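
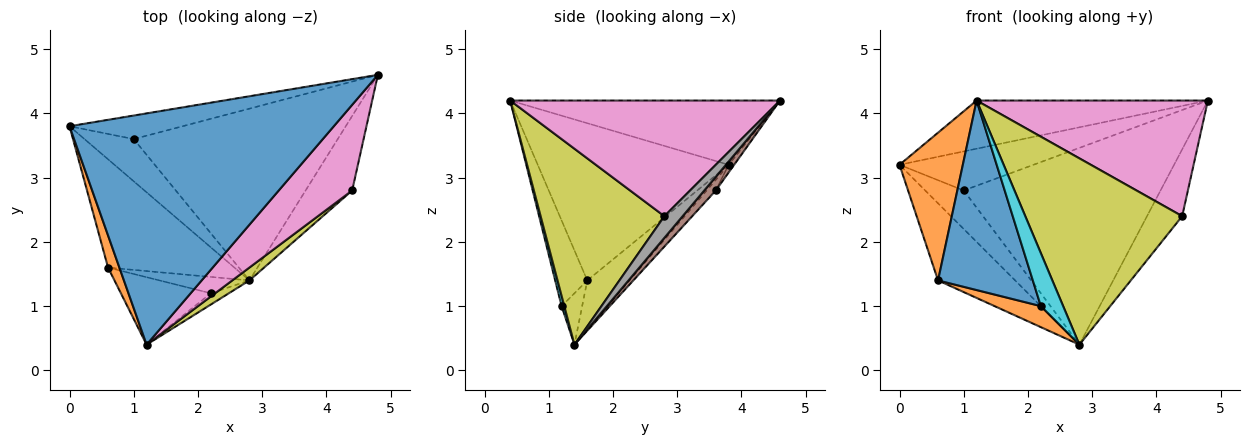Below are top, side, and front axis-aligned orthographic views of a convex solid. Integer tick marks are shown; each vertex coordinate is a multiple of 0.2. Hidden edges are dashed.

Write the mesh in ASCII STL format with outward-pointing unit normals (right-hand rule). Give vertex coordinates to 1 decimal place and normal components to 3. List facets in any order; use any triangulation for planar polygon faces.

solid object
 facet normal -0.231 0.198 0.952
  outer loop
   vertex 1.2 0.4 4.2
   vertex 4.8 4.6 4.2
   vertex 0.0 3.8 3.2
  endloop
 endfacet
 facet normal -0.947 -0.314 0.068
  outer loop
   vertex 0.6 1.6 1.4
   vertex 1.2 0.4 4.2
   vertex 0.0 3.8 3.2
  endloop
 endfacet
 facet normal -0.303 0.553 -0.776
  outer loop
   vertex 0.6 1.6 1.4
   vertex 0.0 3.8 3.2
   vertex 2.8 1.4 0.4
  endloop
 endfacet
 facet normal -0.035 0.856 -0.516
  outer loop
   vertex 1.0 3.6 2.8
   vertex 0.0 3.8 3.2
   vertex 4.8 4.6 4.2
  endloop
 endfacet
 facet normal -0.159 0.666 -0.729
  outer loop
   vertex 1.0 3.6 2.8
   vertex 2.8 1.4 0.4
   vertex 0.0 3.8 3.2
  endloop
 endfacet
 facet normal 0.044 0.753 -0.657
  outer loop
   vertex 1.0 3.6 2.8
   vertex 4.8 4.6 4.2
   vertex 2.8 1.4 0.4
  endloop
 endfacet
 facet normal 0.684 -0.586 0.434
  outer loop
   vertex 4.4 2.8 2.4
   vertex 4.8 4.6 4.2
   vertex 1.2 0.4 4.2
  endloop
 endfacet
 facet normal 0.327 0.631 -0.704
  outer loop
   vertex 4.4 2.8 2.4
   vertex 2.8 1.4 0.4
   vertex 4.8 4.6 4.2
  endloop
 endfacet
 facet normal 0.618 -0.784 0.054
  outer loop
   vertex 4.4 2.8 2.4
   vertex 1.2 0.4 4.2
   vertex 2.8 1.4 0.4
  endloop
 endfacet
 facet normal 0.118 -0.971 -0.206
  outer loop
   vertex 2.2 1.2 1.0
   vertex 2.8 1.4 0.4
   vertex 1.2 0.4 4.2
  endloop
 endfacet
 facet normal -0.304 -0.897 -0.319
  outer loop
   vertex 2.2 1.2 1.0
   vertex 1.2 0.4 4.2
   vertex 0.6 1.6 1.4
  endloop
 endfacet
 facet normal -0.331 -0.745 -0.579
  outer loop
   vertex 2.2 1.2 1.0
   vertex 0.6 1.6 1.4
   vertex 2.8 1.4 0.4
  endloop
 endfacet
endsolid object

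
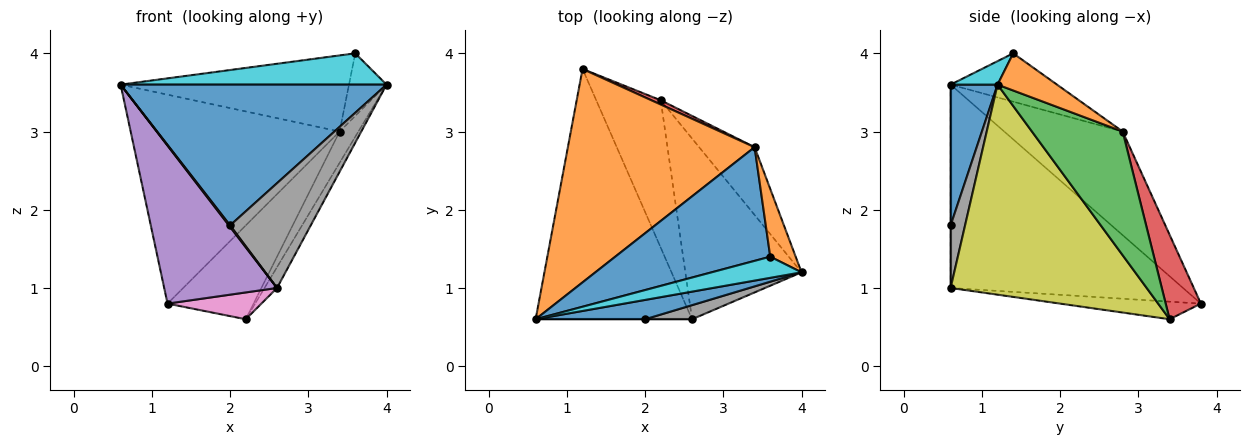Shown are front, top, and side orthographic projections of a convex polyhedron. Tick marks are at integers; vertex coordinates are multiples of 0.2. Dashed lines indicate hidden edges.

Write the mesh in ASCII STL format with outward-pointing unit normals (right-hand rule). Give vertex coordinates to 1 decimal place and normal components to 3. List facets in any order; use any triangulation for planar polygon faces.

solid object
 facet normal 0.172 -0.976 0.134
  outer loop
   vertex 2.0 0.6 1.8
   vertex 4.0 1.2 3.6
   vertex 0.6 0.6 3.6
  endloop
 endfacet
 facet normal -0.369 0.650 0.664
  outer loop
   vertex 3.4 2.8 3.0
   vertex 1.2 3.8 0.8
   vertex 0.6 0.6 3.6
  endloop
 endfacet
 facet normal 0.897 0.186 -0.402
  outer loop
   vertex 3.4 2.8 3.0
   vertex 4.0 1.2 3.6
   vertex 2.2 3.4 0.6
  endloop
 endfacet
 facet normal 0.378 0.925 0.042
  outer loop
   vertex 3.4 2.8 3.0
   vertex 2.2 3.4 0.6
   vertex 1.2 3.8 0.8
  endloop
 endfacet
 facet normal -0.740 -0.359 -0.569
  outer loop
   vertex 2.6 0.6 1.0
   vertex 0.6 0.6 3.6
   vertex 1.2 3.8 0.8
  endloop
 endfacet
 facet normal 0.000 -1.000 0.000
  outer loop
   vertex 2.6 0.6 1.0
   vertex 2.0 0.6 1.8
   vertex 0.6 0.6 3.6
  endloop
 endfacet
 facet normal -0.259 -0.173 -0.950
  outer loop
   vertex 2.6 0.6 1.0
   vertex 1.2 3.8 0.8
   vertex 2.2 3.4 0.6
  endloop
 endfacet
 facet normal 0.175 -0.976 0.131
  outer loop
   vertex 2.6 0.6 1.0
   vertex 4.0 1.2 3.6
   vertex 2.0 0.6 1.8
  endloop
 endfacet
 facet normal 0.874 0.056 -0.483
  outer loop
   vertex 2.6 0.6 1.0
   vertex 2.2 3.4 0.6
   vertex 4.0 1.2 3.6
  endloop
 endfacet
 facet normal 0.145 -0.820 0.554
  outer loop
   vertex 3.6 1.4 4.0
   vertex 0.6 0.6 3.6
   vertex 4.0 1.2 3.6
  endloop
 endfacet
 facet normal -0.251 0.539 0.804
  outer loop
   vertex 3.6 1.4 4.0
   vertex 3.4 2.8 3.0
   vertex 0.6 0.6 3.6
  endloop
 endfacet
 facet normal 0.732 0.462 0.501
  outer loop
   vertex 3.6 1.4 4.0
   vertex 4.0 1.2 3.6
   vertex 3.4 2.8 3.0
  endloop
 endfacet
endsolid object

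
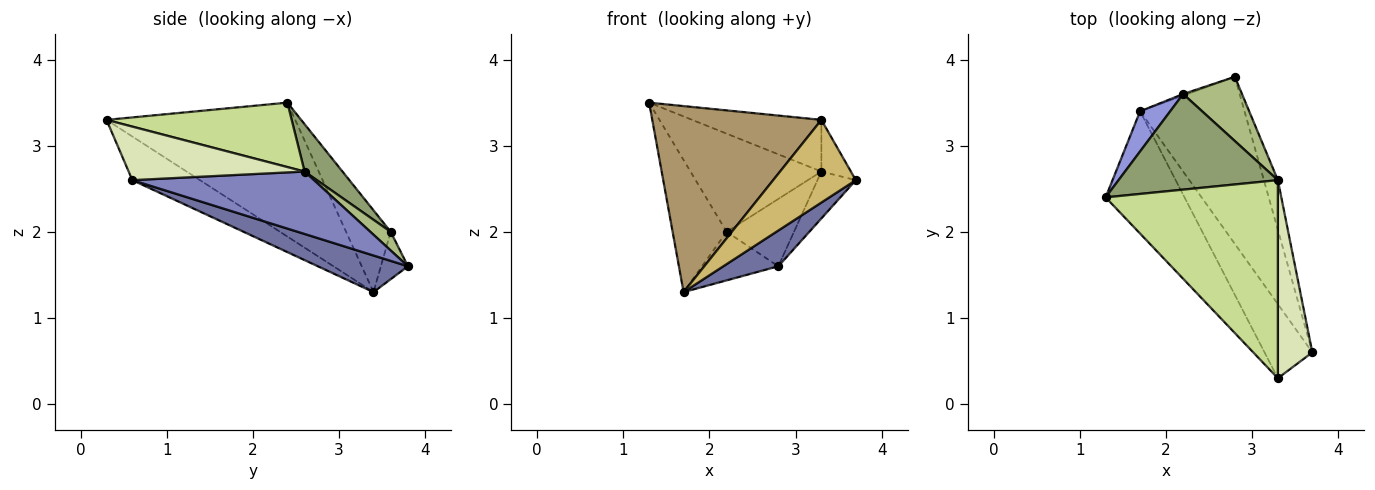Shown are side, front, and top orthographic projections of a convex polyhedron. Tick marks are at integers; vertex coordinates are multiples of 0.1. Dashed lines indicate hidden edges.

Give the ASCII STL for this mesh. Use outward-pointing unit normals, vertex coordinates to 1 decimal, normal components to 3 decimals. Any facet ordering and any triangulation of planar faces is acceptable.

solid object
 facet normal 0.324 -0.198 -0.925
  outer loop
   vertex 1.7 3.4 1.3
   vertex 2.8 3.8 1.6
   vertex 3.7 0.6 2.6
  endloop
 endfacet
 facet normal 0.956 0.202 -0.214
  outer loop
   vertex 3.3 2.6 2.7
   vertex 3.7 0.6 2.6
   vertex 2.8 3.8 1.6
  endloop
 endfacet
 facet normal -0.620 0.751 0.228
  outer loop
   vertex 2.2 3.6 2.0
   vertex 1.7 3.4 1.3
   vertex 1.3 2.4 3.5
  endloop
 endfacet
 facet normal -0.334 0.942 -0.030
  outer loop
   vertex 2.2 3.6 2.0
   vertex 2.8 3.8 1.6
   vertex 1.7 3.4 1.3
  endloop
 endfacet
 facet normal 0.203 0.702 0.683
  outer loop
   vertex 2.2 3.6 2.0
   vertex 1.3 2.4 3.5
   vertex 3.3 2.6 2.7
  endloop
 endfacet
 facet normal 0.214 0.707 0.674
  outer loop
   vertex 2.2 3.6 2.0
   vertex 3.3 2.6 2.7
   vertex 2.8 3.8 1.6
  endloop
 endfacet
 facet normal 0.340 0.237 0.910
  outer loop
   vertex 3.3 0.3 3.3
   vertex 3.3 2.6 2.7
   vertex 1.3 2.4 3.5
  endloop
 endfacet
 facet normal 0.833 0.140 0.536
  outer loop
   vertex 3.3 0.3 3.3
   vertex 3.7 0.6 2.6
   vertex 3.3 2.6 2.7
  endloop
 endfacet
 facet normal -0.682 -0.611 -0.402
  outer loop
   vertex 3.3 0.3 3.3
   vertex 1.3 2.4 3.5
   vertex 1.7 3.4 1.3
  endloop
 endfacet
 facet normal -0.520 -0.636 -0.570
  outer loop
   vertex 3.3 0.3 3.3
   vertex 1.7 3.4 1.3
   vertex 3.7 0.6 2.6
  endloop
 endfacet
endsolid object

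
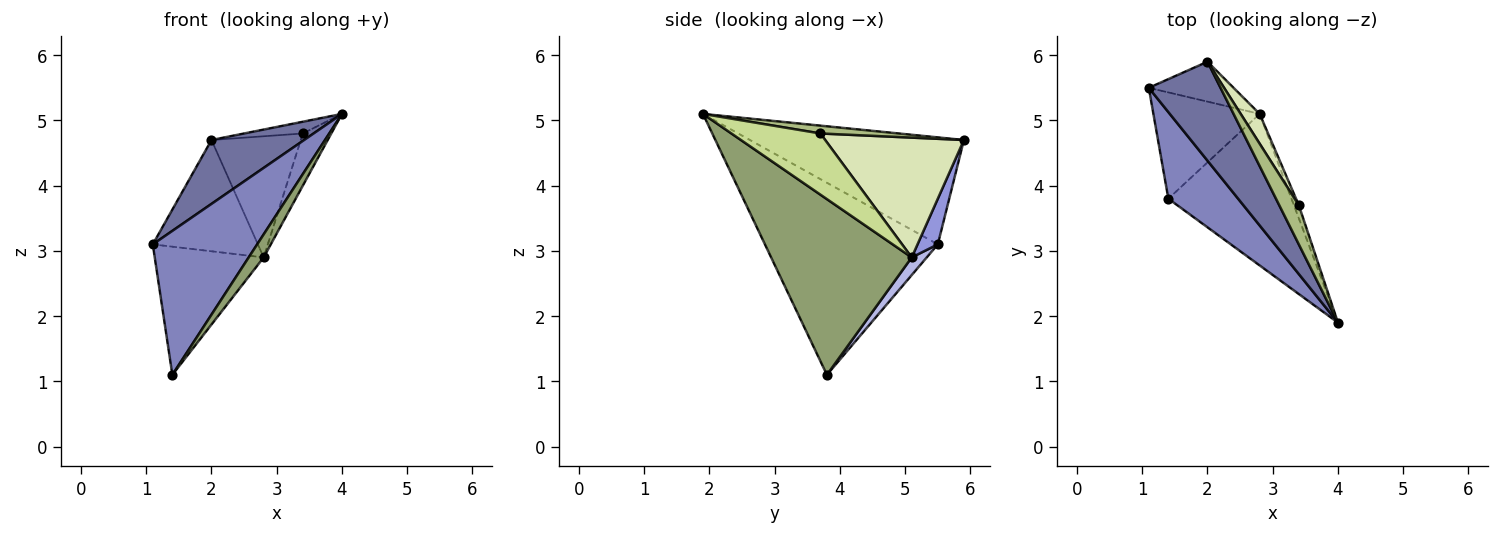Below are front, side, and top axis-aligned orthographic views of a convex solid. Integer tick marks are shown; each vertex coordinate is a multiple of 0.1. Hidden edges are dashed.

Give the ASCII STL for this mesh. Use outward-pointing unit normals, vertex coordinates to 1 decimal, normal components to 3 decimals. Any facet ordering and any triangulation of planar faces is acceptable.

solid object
 facet normal -0.782 -0.338 0.524
  outer loop
   vertex 2.0 5.9 4.7
   vertex 1.1 5.5 3.1
   vertex 4.0 1.9 5.1
  endloop
 endfacet
 facet normal -0.817 -0.494 0.297
  outer loop
   vertex 1.4 3.8 1.1
   vertex 4.0 1.9 5.1
   vertex 1.1 5.5 3.1
  endloop
 endfacet
 facet normal 0.179 0.926 -0.332
  outer loop
   vertex 2.8 5.1 2.9
   vertex 1.1 5.5 3.1
   vertex 2.0 5.9 4.7
  endloop
 endfacet
 facet normal 0.105 0.765 -0.635
  outer loop
   vertex 2.8 5.1 2.9
   vertex 1.4 3.8 1.1
   vertex 1.1 5.5 3.1
  endloop
 endfacet
 facet normal 0.816 -0.087 -0.572
  outer loop
   vertex 2.8 5.1 2.9
   vertex 4.0 1.9 5.1
   vertex 1.4 3.8 1.1
  endloop
 endfacet
 facet normal 0.358 0.268 0.894
  outer loop
   vertex 3.4 3.7 4.8
   vertex 2.0 5.9 4.7
   vertex 4.0 1.9 5.1
  endloop
 endfacet
 facet normal 0.950 0.304 -0.076
  outer loop
   vertex 3.4 3.7 4.8
   vertex 4.0 1.9 5.1
   vertex 2.8 5.1 2.9
  endloop
 endfacet
 facet normal 0.834 0.536 0.132
  outer loop
   vertex 3.4 3.7 4.8
   vertex 2.8 5.1 2.9
   vertex 2.0 5.9 4.7
  endloop
 endfacet
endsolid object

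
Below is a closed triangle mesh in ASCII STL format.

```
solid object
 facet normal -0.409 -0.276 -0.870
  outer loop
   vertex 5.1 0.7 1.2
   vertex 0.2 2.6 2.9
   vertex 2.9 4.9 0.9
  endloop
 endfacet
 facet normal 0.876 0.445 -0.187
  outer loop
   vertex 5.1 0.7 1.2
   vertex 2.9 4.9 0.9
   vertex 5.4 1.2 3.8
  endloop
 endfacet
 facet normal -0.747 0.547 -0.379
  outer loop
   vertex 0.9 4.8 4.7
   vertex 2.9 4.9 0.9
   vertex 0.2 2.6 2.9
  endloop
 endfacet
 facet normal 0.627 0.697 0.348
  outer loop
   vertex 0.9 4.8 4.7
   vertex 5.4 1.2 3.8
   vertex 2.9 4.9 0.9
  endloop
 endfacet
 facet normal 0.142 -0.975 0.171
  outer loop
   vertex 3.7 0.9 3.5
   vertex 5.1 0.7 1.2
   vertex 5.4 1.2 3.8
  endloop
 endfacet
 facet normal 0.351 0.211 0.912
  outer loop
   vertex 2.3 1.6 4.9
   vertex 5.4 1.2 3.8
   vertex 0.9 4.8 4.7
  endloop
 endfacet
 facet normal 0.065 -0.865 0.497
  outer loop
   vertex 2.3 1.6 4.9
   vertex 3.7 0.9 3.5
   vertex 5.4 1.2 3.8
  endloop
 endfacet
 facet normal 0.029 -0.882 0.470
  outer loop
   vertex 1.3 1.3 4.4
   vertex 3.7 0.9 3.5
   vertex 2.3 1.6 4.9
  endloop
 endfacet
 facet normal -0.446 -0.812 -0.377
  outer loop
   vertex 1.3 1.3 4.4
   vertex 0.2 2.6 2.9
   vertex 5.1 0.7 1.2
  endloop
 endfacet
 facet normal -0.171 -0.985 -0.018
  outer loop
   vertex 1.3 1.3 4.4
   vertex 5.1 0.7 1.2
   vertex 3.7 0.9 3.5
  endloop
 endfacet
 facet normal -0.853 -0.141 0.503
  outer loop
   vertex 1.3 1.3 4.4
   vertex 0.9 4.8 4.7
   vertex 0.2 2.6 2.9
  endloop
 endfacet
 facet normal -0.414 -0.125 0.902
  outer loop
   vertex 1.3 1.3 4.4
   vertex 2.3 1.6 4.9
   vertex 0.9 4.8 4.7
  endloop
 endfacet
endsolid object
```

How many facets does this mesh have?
12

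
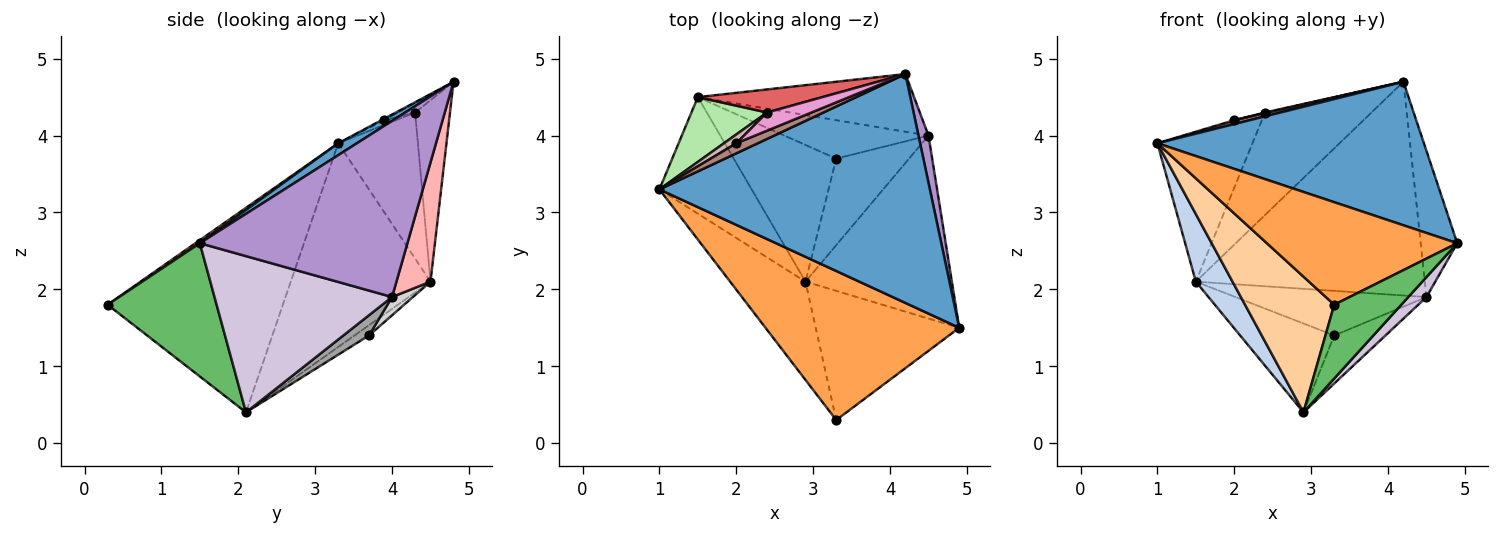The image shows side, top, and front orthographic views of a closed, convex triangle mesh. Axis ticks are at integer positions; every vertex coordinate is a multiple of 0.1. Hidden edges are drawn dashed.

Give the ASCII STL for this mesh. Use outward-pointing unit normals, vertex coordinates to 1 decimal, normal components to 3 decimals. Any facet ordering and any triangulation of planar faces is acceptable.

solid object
 facet normal 0.037 -0.531 0.847
  outer loop
   vertex 4.2 4.8 4.7
   vertex 1.0 3.3 3.9
   vertex 4.9 1.5 2.6
  endloop
 endfacet
 facet normal -0.886 -0.233 -0.401
  outer loop
   vertex 1.5 4.5 2.1
   vertex 2.9 2.1 0.4
   vertex 1.0 3.3 3.9
  endloop
 endfacet
 facet normal 0.013 -0.567 0.824
  outer loop
   vertex 3.3 0.3 1.8
   vertex 4.9 1.5 2.6
   vertex 1.0 3.3 3.9
  endloop
 endfacet
 facet normal -0.847 -0.431 -0.312
  outer loop
   vertex 3.3 0.3 1.8
   vertex 1.0 3.3 3.9
   vertex 2.9 2.1 0.4
  endloop
 endfacet
 facet normal 0.628 -0.386 -0.676
  outer loop
   vertex 3.3 0.3 1.8
   vertex 2.9 2.1 0.4
   vertex 4.9 1.5 2.6
  endloop
 endfacet
 facet normal -0.610 0.727 0.315
  outer loop
   vertex 2.4 4.3 4.3
   vertex 1.5 4.5 2.1
   vertex 1.0 3.3 3.9
  endloop
 endfacet
 facet normal -0.305 0.929 0.209
  outer loop
   vertex 2.4 4.3 4.3
   vertex 4.2 4.8 4.7
   vertex 1.5 4.5 2.1
  endloop
 endfacet
 facet normal 0.142 0.956 -0.258
  outer loop
   vertex 4.5 4.0 1.9
   vertex 1.5 4.5 2.1
   vertex 4.2 4.8 4.7
  endloop
 endfacet
 facet normal 0.983 0.173 0.056
  outer loop
   vertex 4.5 4.0 1.9
   vertex 4.2 4.8 4.7
   vertex 4.9 1.5 2.6
  endloop
 endfacet
 facet normal 0.728 -0.074 -0.682
  outer loop
   vertex 4.5 4.0 1.9
   vertex 4.9 1.5 2.6
   vertex 2.9 2.1 0.4
  endloop
 endfacet
 facet normal -0.067 -0.355 0.932
  outer loop
   vertex 2.0 3.9 4.2
   vertex 1.0 3.3 3.9
   vertex 4.2 4.8 4.7
  endloop
 endfacet
 facet normal -0.349 0.116 0.930
  outer loop
   vertex 2.0 3.9 4.2
   vertex 2.4 4.3 4.3
   vertex 1.0 3.3 3.9
  endloop
 endfacet
 facet normal -0.207 -0.038 0.978
  outer loop
   vertex 2.0 3.9 4.2
   vertex 4.2 4.8 4.7
   vertex 2.4 4.3 4.3
  endloop
 endfacet
 facet normal -0.084 0.543 -0.836
  outer loop
   vertex 3.3 3.7 1.4
   vertex 2.9 2.1 0.4
   vertex 1.5 4.5 2.1
  endloop
 endfacet
 facet normal 0.236 0.472 -0.849
  outer loop
   vertex 3.3 3.7 1.4
   vertex 4.5 4.0 1.9
   vertex 2.9 2.1 0.4
  endloop
 endfacet
 facet normal 0.082 0.755 -0.651
  outer loop
   vertex 3.3 3.7 1.4
   vertex 1.5 4.5 2.1
   vertex 4.5 4.0 1.9
  endloop
 endfacet
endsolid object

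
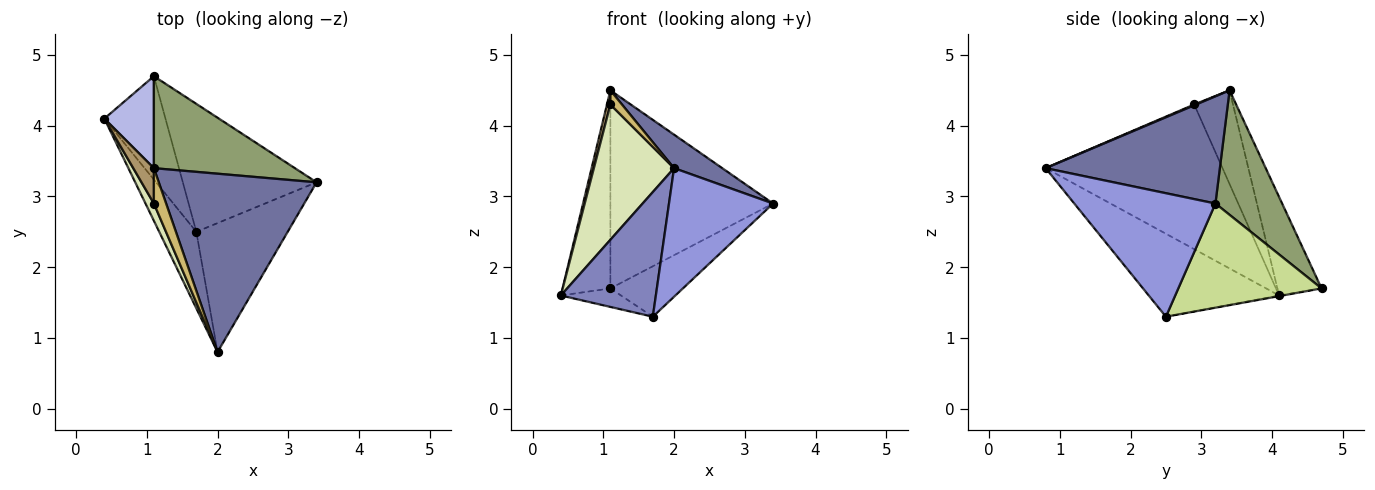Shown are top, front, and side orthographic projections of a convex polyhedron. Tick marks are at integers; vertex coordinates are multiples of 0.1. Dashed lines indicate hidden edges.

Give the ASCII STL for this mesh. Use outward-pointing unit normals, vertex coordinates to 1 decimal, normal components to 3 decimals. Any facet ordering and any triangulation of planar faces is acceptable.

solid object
 facet normal 0.555 -0.154 0.817
  outer loop
   vertex 1.1 3.4 4.5
   vertex 2.0 0.8 3.4
   vertex 3.4 3.2 2.9
  endloop
 endfacet
 facet normal -0.760 -0.554 -0.340
  outer loop
   vertex 1.7 2.5 1.3
   vertex 2.0 0.8 3.4
   vertex 0.4 4.1 1.6
  endloop
 endfacet
 facet normal 0.692 -0.510 -0.512
  outer loop
   vertex 1.7 2.5 1.3
   vertex 3.4 3.2 2.9
   vertex 2.0 0.8 3.4
  endloop
 endfacet
 facet normal -0.642 0.695 0.323
  outer loop
   vertex 1.1 4.7 1.7
   vertex 0.4 4.1 1.6
   vertex 1.1 3.4 4.5
  endloop
 endfacet
 facet normal 0.349 0.850 0.395
  outer loop
   vertex 1.1 4.7 1.7
   vertex 1.1 3.4 4.5
   vertex 3.4 3.2 2.9
  endloop
 endfacet
 facet normal -0.010 0.176 -0.984
  outer loop
   vertex 1.1 4.7 1.7
   vertex 1.7 2.5 1.3
   vertex 0.4 4.1 1.6
  endloop
 endfacet
 facet normal 0.587 0.297 -0.753
  outer loop
   vertex 1.1 4.7 1.7
   vertex 3.4 3.2 2.9
   vertex 1.7 2.5 1.3
  endloop
 endfacet
 facet normal -0.910 -0.412 0.053
  outer loop
   vertex 1.1 2.9 4.3
   vertex 0.4 4.1 1.6
   vertex 2.0 0.8 3.4
  endloop
 endfacet
 facet normal -0.973 -0.086 0.214
  outer loop
   vertex 1.1 2.9 4.3
   vertex 1.1 3.4 4.5
   vertex 0.4 4.1 1.6
  endloop
 endfacet
 facet normal 0.062 -0.371 0.927
  outer loop
   vertex 1.1 2.9 4.3
   vertex 2.0 0.8 3.4
   vertex 1.1 3.4 4.5
  endloop
 endfacet
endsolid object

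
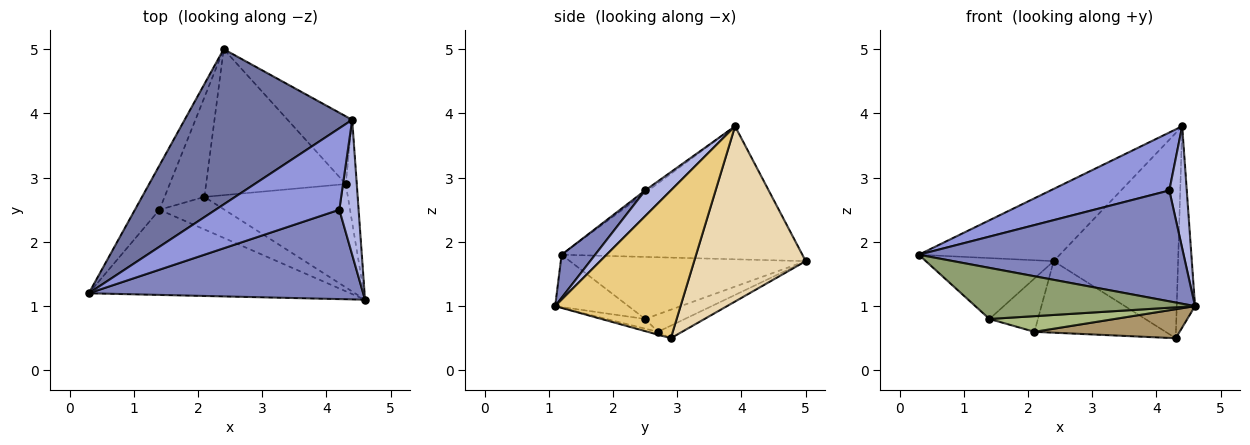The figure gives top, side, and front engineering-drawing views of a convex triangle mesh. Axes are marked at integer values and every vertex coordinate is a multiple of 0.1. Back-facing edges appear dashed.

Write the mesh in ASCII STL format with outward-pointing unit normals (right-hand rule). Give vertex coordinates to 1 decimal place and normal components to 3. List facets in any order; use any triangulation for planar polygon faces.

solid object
 facet normal -0.584 0.342 0.736
  outer loop
   vertex 4.4 3.9 3.8
   vertex 2.4 5.0 1.7
   vertex 0.3 1.2 1.8
  endloop
 endfacet
 facet normal 0.098 -0.775 0.624
  outer loop
   vertex 4.2 2.5 2.8
   vertex 0.3 1.2 1.8
   vertex 4.6 1.1 1.0
  endloop
 endfacet
 facet normal -0.016 -0.580 0.815
  outer loop
   vertex 4.2 2.5 2.8
   vertex 4.4 3.9 3.8
   vertex 0.3 1.2 1.8
  endloop
 endfacet
 facet normal 0.703 -0.477 0.527
  outer loop
   vertex 4.2 2.5 2.8
   vertex 4.6 1.1 1.0
   vertex 4.4 3.9 3.8
  endloop
 endfacet
 facet normal -0.169 -0.507 -0.845
  outer loop
   vertex 1.4 2.5 0.8
   vertex 4.6 1.1 1.0
   vertex 0.3 1.2 1.8
  endloop
 endfacet
 facet normal -0.132 -0.430 -0.893
  outer loop
   vertex 1.4 2.5 0.8
   vertex 2.1 2.7 0.6
   vertex 4.6 1.1 1.0
  endloop
 endfacet
 facet normal -0.830 0.450 -0.328
  outer loop
   vertex 1.4 2.5 0.8
   vertex 0.3 1.2 1.8
   vertex 2.4 5.0 1.7
  endloop
 endfacet
 facet normal -0.361 0.440 -0.822
  outer loop
   vertex 1.4 2.5 0.8
   vertex 2.4 5.0 1.7
   vertex 2.1 2.7 0.6
  endloop
 endfacet
 facet normal -0.019 -0.271 -0.963
  outer loop
   vertex 4.3 2.9 0.5
   vertex 4.6 1.1 1.0
   vertex 2.1 2.7 0.6
  endloop
 endfacet
 facet normal -0.081 0.439 -0.895
  outer loop
   vertex 4.3 2.9 0.5
   vertex 2.1 2.7 0.6
   vertex 2.4 5.0 1.7
  endloop
 endfacet
 facet normal 0.987 0.144 -0.074
  outer loop
   vertex 4.3 2.9 0.5
   vertex 4.4 3.9 3.8
   vertex 4.6 1.1 1.0
  endloop
 endfacet
 facet normal 0.648 0.723 -0.239
  outer loop
   vertex 4.3 2.9 0.5
   vertex 2.4 5.0 1.7
   vertex 4.4 3.9 3.8
  endloop
 endfacet
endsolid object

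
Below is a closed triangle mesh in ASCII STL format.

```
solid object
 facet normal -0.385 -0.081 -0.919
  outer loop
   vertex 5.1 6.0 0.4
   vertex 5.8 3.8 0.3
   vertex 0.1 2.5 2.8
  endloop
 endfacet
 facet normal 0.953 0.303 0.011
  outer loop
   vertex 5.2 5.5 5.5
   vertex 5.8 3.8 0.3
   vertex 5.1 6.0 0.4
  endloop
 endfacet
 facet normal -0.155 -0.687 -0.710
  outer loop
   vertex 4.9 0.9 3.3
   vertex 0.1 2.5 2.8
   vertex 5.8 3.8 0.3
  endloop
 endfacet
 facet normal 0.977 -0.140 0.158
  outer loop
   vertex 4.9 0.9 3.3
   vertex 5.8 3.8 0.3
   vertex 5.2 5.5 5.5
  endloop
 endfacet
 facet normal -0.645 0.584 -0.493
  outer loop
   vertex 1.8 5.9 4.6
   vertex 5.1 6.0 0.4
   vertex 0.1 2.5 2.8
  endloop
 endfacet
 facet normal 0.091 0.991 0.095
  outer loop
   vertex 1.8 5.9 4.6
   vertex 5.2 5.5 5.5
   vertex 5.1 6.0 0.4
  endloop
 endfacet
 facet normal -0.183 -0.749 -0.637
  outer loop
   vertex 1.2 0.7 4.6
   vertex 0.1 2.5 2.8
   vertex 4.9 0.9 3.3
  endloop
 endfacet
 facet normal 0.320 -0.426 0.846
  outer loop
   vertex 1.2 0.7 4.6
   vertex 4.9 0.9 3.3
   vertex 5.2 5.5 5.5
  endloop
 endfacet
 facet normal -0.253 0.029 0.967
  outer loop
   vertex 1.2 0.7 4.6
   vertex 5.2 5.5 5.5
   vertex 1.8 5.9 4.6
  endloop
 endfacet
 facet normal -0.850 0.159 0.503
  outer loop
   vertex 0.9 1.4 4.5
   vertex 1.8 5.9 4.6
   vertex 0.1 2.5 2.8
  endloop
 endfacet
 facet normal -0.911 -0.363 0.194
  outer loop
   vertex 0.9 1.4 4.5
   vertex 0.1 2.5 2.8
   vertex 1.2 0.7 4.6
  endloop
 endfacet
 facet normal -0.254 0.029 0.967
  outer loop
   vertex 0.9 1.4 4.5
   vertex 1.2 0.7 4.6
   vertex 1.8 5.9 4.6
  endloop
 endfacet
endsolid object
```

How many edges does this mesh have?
18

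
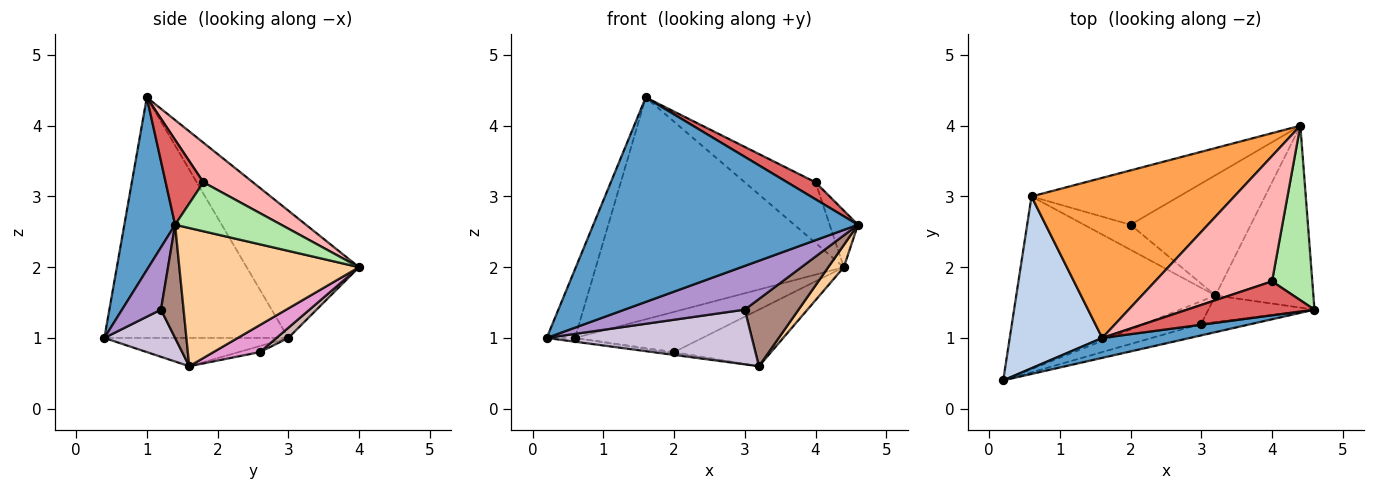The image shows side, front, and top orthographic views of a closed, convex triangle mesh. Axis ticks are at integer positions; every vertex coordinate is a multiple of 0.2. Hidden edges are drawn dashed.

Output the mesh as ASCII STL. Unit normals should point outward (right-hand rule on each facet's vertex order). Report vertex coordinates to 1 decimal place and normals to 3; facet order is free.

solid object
 facet normal 0.188 -0.978 0.095
  outer loop
   vertex 1.6 1.0 4.4
   vertex 0.2 0.4 1.0
   vertex 4.6 1.4 2.6
  endloop
 endfacet
 facet normal -0.924 0.142 0.355
  outer loop
   vertex 0.6 3.0 1.0
   vertex 0.2 0.4 1.0
   vertex 1.6 1.0 4.4
  endloop
 endfacet
 facet normal -0.345 0.761 0.549
  outer loop
   vertex 0.6 3.0 1.0
   vertex 1.6 1.0 4.4
   vertex 4.4 4.0 2.0
  endloop
 endfacet
 facet normal 0.814 -0.070 -0.577
  outer loop
   vertex 3.2 1.6 0.6
   vertex 4.4 4.0 2.0
   vertex 4.6 1.4 2.6
  endloop
 endfacet
 facet normal -0.141 0.022 -0.990
  outer loop
   vertex 3.2 1.6 0.6
   vertex 0.2 0.4 1.0
   vertex 0.6 3.0 1.0
  endloop
 endfacet
 facet normal 0.757 0.202 0.622
  outer loop
   vertex 4.0 1.8 3.2
   vertex 4.6 1.4 2.6
   vertex 4.4 4.0 2.0
  endloop
 endfacet
 facet normal 0.512 -0.384 0.768
  outer loop
   vertex 4.0 1.8 3.2
   vertex 1.6 1.0 4.4
   vertex 4.6 1.4 2.6
  endloop
 endfacet
 facet normal 0.292 0.417 0.861
  outer loop
   vertex 4.0 1.8 3.2
   vertex 4.4 4.0 2.0
   vertex 1.6 1.0 4.4
  endloop
 endfacet
 facet normal 0.298 -0.923 -0.244
  outer loop
   vertex 3.0 1.2 1.4
   vertex 4.6 1.4 2.6
   vertex 0.2 0.4 1.0
  endloop
 endfacet
 facet normal 0.304 -0.880 -0.364
  outer loop
   vertex 3.0 1.2 1.4
   vertex 0.2 0.4 1.0
   vertex 3.2 1.6 0.6
  endloop
 endfacet
 facet normal 0.365 -0.866 -0.342
  outer loop
   vertex 3.0 1.2 1.4
   vertex 3.2 1.6 0.6
   vertex 4.6 1.4 2.6
  endloop
 endfacet
 facet normal 0.055 0.594 -0.803
  outer loop
   vertex 2.0 2.6 0.8
   vertex 0.6 3.0 1.0
   vertex 4.4 4.0 2.0
  endloop
 endfacet
 facet normal 0.200 0.417 -0.887
  outer loop
   vertex 2.0 2.6 0.8
   vertex 4.4 4.0 2.0
   vertex 3.2 1.6 0.6
  endloop
 endfacet
 facet normal -0.129 0.043 -0.991
  outer loop
   vertex 2.0 2.6 0.8
   vertex 3.2 1.6 0.6
   vertex 0.6 3.0 1.0
  endloop
 endfacet
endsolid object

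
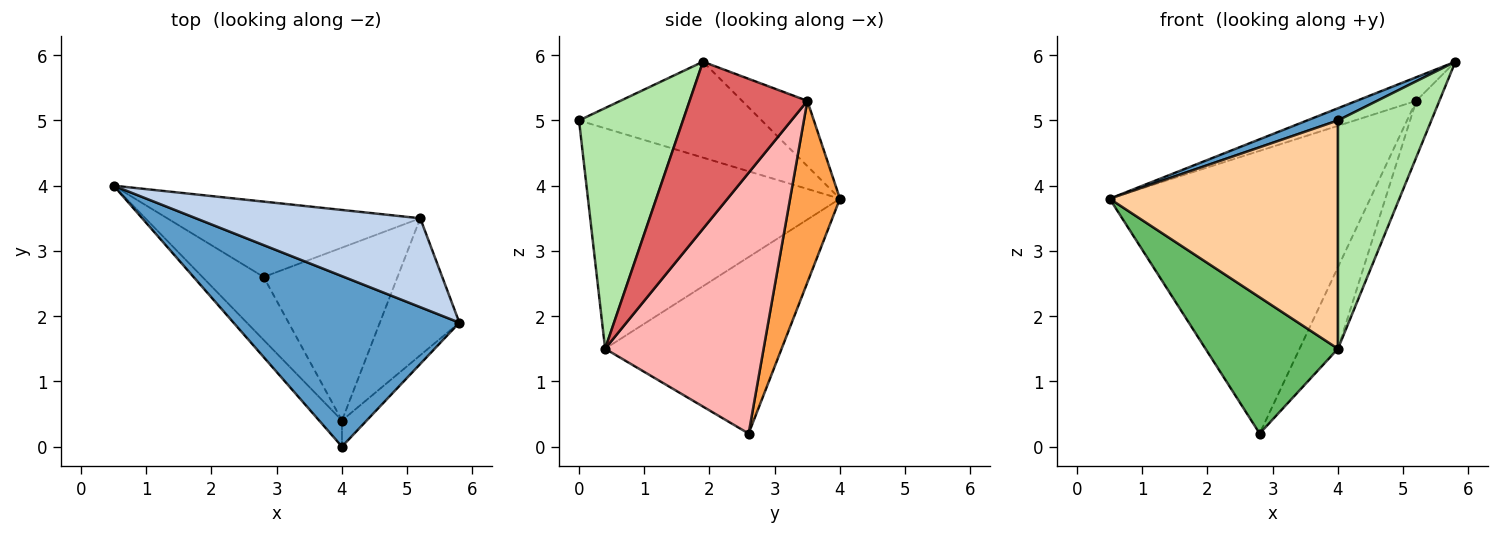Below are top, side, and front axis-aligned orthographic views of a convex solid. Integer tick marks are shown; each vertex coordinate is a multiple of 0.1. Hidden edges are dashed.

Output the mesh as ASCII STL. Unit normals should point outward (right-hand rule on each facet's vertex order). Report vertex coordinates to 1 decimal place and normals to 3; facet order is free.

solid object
 facet normal -0.390 -0.066 0.918
  outer loop
   vertex 4.0 0.0 5.0
   vertex 5.8 1.9 5.9
   vertex 0.5 4.0 3.8
  endloop
 endfacet
 facet normal -0.271 0.247 0.930
  outer loop
   vertex 5.2 3.5 5.3
   vertex 0.5 4.0 3.8
   vertex 5.8 1.9 5.9
  endloop
 endfacet
 facet normal 0.182 0.950 -0.253
  outer loop
   vertex 5.2 3.5 5.3
   vertex 2.8 2.6 0.2
   vertex 0.5 4.0 3.8
  endloop
 endfacet
 facet normal -0.739 -0.669 -0.077
  outer loop
   vertex 4.0 0.4 1.5
   vertex 4.0 0.0 5.0
   vertex 0.5 4.0 3.8
  endloop
 endfacet
 facet normal -0.771 -0.578 -0.267
  outer loop
   vertex 4.0 0.4 1.5
   vertex 0.5 4.0 3.8
   vertex 2.8 2.6 0.2
  endloop
 endfacet
 facet normal 0.742 -0.666 -0.076
  outer loop
   vertex 4.0 0.4 1.5
   vertex 5.8 1.9 5.9
   vertex 4.0 0.0 5.0
  endloop
 endfacet
 facet normal 0.889 0.175 -0.423
  outer loop
   vertex 4.0 0.4 1.5
   vertex 5.2 3.5 5.3
   vertex 5.8 1.9 5.9
  endloop
 endfacet
 facet normal 0.870 0.211 -0.446
  outer loop
   vertex 4.0 0.4 1.5
   vertex 2.8 2.6 0.2
   vertex 5.2 3.5 5.3
  endloop
 endfacet
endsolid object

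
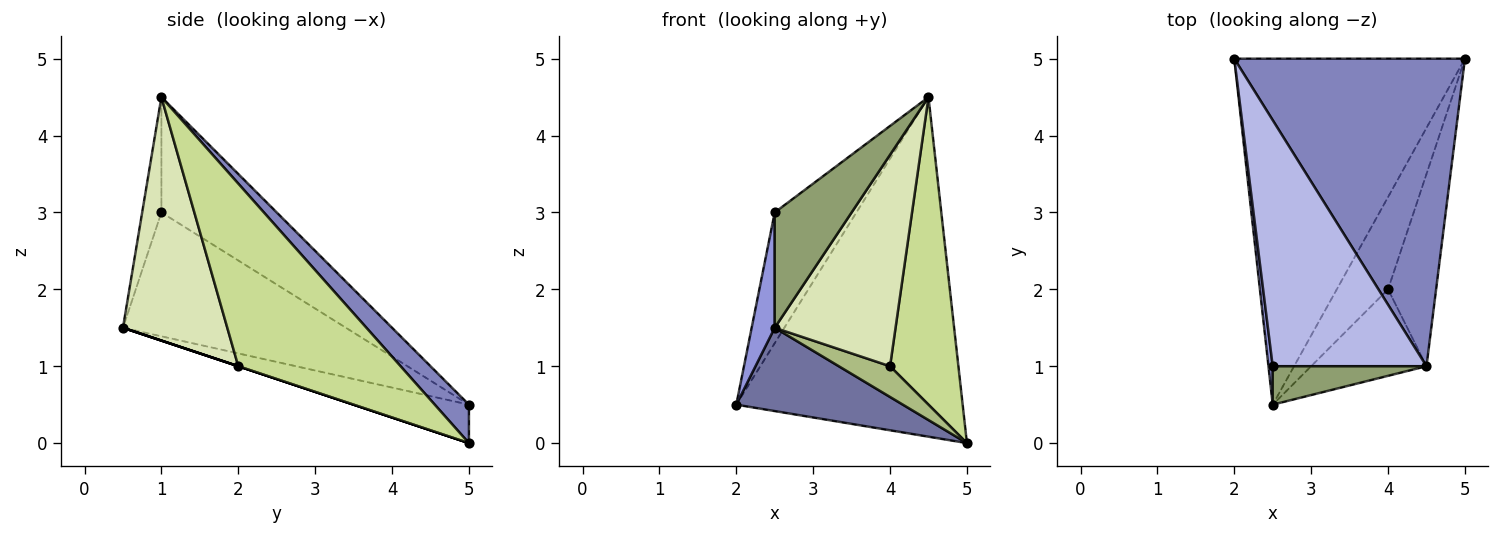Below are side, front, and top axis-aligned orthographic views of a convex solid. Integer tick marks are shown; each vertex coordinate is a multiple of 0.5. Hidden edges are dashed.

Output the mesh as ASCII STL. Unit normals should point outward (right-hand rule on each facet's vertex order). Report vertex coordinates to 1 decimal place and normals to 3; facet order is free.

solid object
 facet normal -0.160 -0.231 -0.960
  outer loop
   vertex 2.5 0.5 1.5
   vertex 2.0 5.0 0.5
   vertex 5.0 5.0 0.0
  endloop
 endfacet
 facet normal 0.111 0.737 0.667
  outer loop
   vertex 4.5 1.0 4.5
   vertex 5.0 5.0 0.0
   vertex 2.0 5.0 0.5
  endloop
 endfacet
 facet normal -0.994 -0.103 0.034
  outer loop
   vertex 2.5 1.0 3.0
   vertex 2.0 5.0 0.5
   vertex 2.5 0.5 1.5
  endloop
 endfacet
 facet normal -0.552 0.391 0.736
  outer loop
   vertex 2.5 1.0 3.0
   vertex 4.5 1.0 4.5
   vertex 2.0 5.0 0.5
  endloop
 endfacet
 facet normal -0.231 -0.923 0.308
  outer loop
   vertex 2.5 1.0 3.0
   vertex 2.5 0.5 1.5
   vertex 4.5 1.0 4.5
  endloop
 endfacet
 facet normal 0.000 -0.316 -0.949
  outer loop
   vertex 4.0 2.0 1.0
   vertex 2.5 0.5 1.5
   vertex 5.0 5.0 0.0
  endloop
 endfacet
 facet normal 0.896 -0.377 -0.236
  outer loop
   vertex 4.0 2.0 1.0
   vertex 5.0 5.0 0.0
   vertex 4.5 1.0 4.5
  endloop
 endfacet
 facet normal 0.624 -0.723 -0.296
  outer loop
   vertex 4.0 2.0 1.0
   vertex 4.5 1.0 4.5
   vertex 2.5 0.5 1.5
  endloop
 endfacet
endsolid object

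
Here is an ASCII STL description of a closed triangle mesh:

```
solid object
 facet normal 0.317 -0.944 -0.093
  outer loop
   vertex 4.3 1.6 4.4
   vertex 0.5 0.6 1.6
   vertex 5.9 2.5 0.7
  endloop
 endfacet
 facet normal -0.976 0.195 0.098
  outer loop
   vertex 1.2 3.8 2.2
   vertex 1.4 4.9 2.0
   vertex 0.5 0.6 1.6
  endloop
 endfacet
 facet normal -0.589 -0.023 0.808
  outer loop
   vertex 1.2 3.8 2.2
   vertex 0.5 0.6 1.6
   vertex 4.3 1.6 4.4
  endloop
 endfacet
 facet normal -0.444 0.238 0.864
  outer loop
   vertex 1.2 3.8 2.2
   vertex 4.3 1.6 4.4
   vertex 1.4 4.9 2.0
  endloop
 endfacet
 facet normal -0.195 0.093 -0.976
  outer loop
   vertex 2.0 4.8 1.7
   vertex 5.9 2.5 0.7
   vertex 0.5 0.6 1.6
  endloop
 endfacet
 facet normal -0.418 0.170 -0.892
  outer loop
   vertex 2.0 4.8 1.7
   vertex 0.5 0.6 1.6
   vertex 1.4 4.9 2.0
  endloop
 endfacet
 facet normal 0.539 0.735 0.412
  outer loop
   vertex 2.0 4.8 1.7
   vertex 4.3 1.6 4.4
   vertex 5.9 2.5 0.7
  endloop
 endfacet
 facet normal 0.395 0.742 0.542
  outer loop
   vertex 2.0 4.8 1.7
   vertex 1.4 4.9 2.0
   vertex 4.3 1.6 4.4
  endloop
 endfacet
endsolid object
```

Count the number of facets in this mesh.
8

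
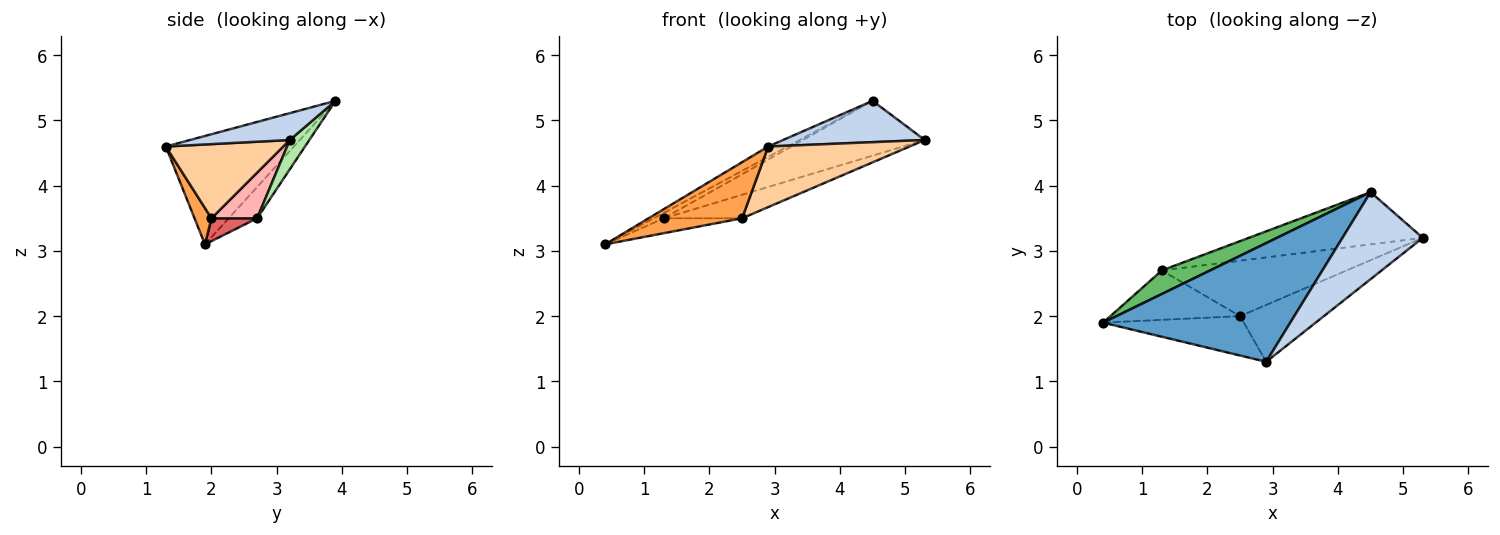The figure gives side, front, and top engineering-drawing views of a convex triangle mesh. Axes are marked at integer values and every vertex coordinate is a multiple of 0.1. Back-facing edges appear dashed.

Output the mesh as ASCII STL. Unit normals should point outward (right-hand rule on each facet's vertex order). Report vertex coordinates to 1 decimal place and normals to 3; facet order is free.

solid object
 facet normal -0.500 0.075 0.863
  outer loop
   vertex 4.5 3.9 5.3
   vertex 0.4 1.9 3.1
   vertex 2.9 1.3 4.6
  endloop
 endfacet
 facet normal 0.289 -0.411 0.865
  outer loop
   vertex 4.5 3.9 5.3
   vertex 2.9 1.3 4.6
   vertex 5.3 3.2 4.7
  endloop
 endfacet
 facet normal 0.147 -0.809 -0.569
  outer loop
   vertex 2.5 2.0 3.5
   vertex 2.9 1.3 4.6
   vertex 0.4 1.9 3.1
  endloop
 endfacet
 facet normal 0.518 -0.624 -0.585
  outer loop
   vertex 2.5 2.0 3.5
   vertex 5.3 3.2 4.7
   vertex 2.9 1.3 4.6
  endloop
 endfacet
 facet normal -0.534 0.189 0.824
  outer loop
   vertex 1.3 2.7 3.5
   vertex 0.4 1.9 3.1
   vertex 4.5 3.9 5.3
  endloop
 endfacet
 facet normal 0.116 0.719 -0.685
  outer loop
   vertex 1.3 2.7 3.5
   vertex 4.5 3.9 5.3
   vertex 5.3 3.2 4.7
  endloop
 endfacet
 facet normal 0.166 0.285 -0.944
  outer loop
   vertex 1.3 2.7 3.5
   vertex 2.5 2.0 3.5
   vertex 0.4 1.9 3.1
  endloop
 endfacet
 facet normal 0.222 0.380 -0.898
  outer loop
   vertex 1.3 2.7 3.5
   vertex 5.3 3.2 4.7
   vertex 2.5 2.0 3.5
  endloop
 endfacet
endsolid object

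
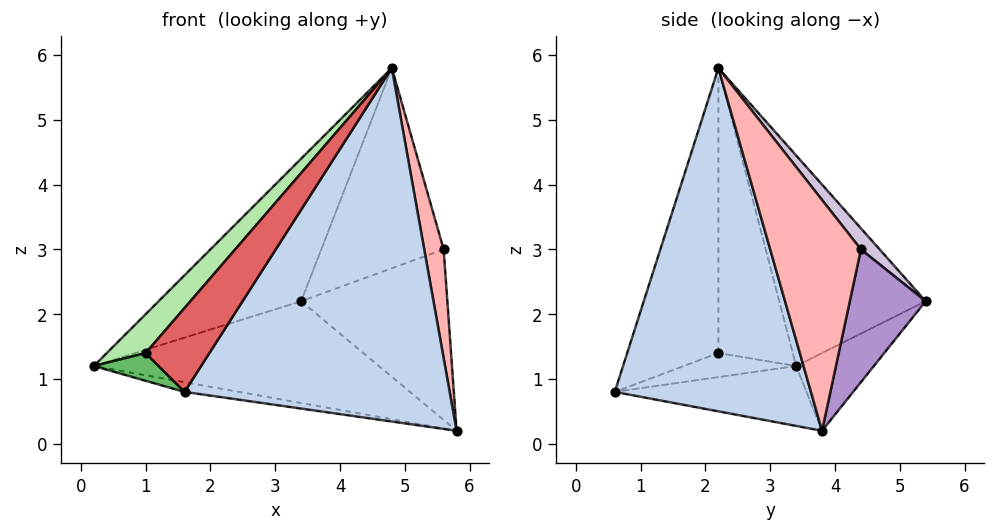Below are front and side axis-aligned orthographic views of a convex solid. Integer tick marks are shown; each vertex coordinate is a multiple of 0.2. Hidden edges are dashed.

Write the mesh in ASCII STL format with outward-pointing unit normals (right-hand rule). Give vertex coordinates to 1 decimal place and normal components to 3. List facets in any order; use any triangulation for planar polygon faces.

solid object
 facet normal -0.179 0.051 -0.983
  outer loop
   vertex 1.6 0.6 0.8
   vertex 0.2 3.4 1.2
   vertex 5.8 3.8 0.2
  endloop
 endfacet
 facet normal 0.590 -0.798 -0.123
  outer loop
   vertex 4.8 2.2 5.8
   vertex 1.6 0.6 0.8
   vertex 5.8 3.8 0.2
  endloop
 endfacet
 facet normal -0.178 0.653 -0.736
  outer loop
   vertex 3.4 5.4 2.2
   vertex 5.8 3.8 0.2
   vertex 0.2 3.4 1.2
  endloop
 endfacet
 facet normal -0.533 0.519 0.668
  outer loop
   vertex 3.4 5.4 2.2
   vertex 0.2 3.4 1.2
   vertex 4.8 2.2 5.8
  endloop
 endfacet
 facet normal -0.785 -0.453 0.423
  outer loop
   vertex 1.0 2.2 1.4
   vertex 0.2 3.4 1.2
   vertex 1.6 0.6 0.8
  endloop
 endfacet
 facet normal -0.704 -0.368 0.608
  outer loop
   vertex 1.0 2.2 1.4
   vertex 4.8 2.2 5.8
   vertex 0.2 3.4 1.2
  endloop
 endfacet
 facet normal -0.669 -0.468 0.578
  outer loop
   vertex 1.0 2.2 1.4
   vertex 1.6 0.6 0.8
   vertex 4.8 2.2 5.8
  endloop
 endfacet
 facet normal 0.971 -0.208 0.114
  outer loop
   vertex 5.6 4.4 3.0
   vertex 4.8 2.2 5.8
   vertex 5.8 3.8 0.2
  endloop
 endfacet
 facet normal 0.455 0.877 -0.155
  outer loop
   vertex 5.6 4.4 3.0
   vertex 5.8 3.8 0.2
   vertex 3.4 5.4 2.2
  endloop
 endfacet
 facet normal 0.117 0.764 0.634
  outer loop
   vertex 5.6 4.4 3.0
   vertex 3.4 5.4 2.2
   vertex 4.8 2.2 5.8
  endloop
 endfacet
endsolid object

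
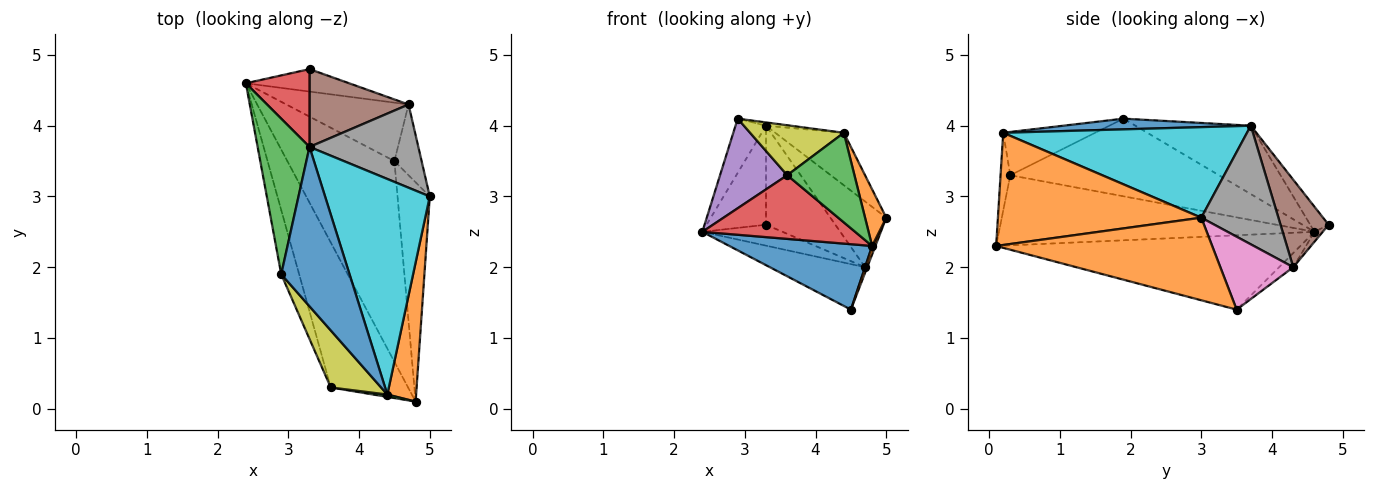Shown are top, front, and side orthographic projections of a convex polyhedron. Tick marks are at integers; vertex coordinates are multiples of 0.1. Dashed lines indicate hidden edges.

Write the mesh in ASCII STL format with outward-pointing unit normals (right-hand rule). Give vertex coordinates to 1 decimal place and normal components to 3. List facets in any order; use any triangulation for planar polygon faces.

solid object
 facet normal -0.551 -0.259 -0.793
  outer loop
   vertex 4.5 3.5 1.4
   vertex 4.8 0.1 2.3
   vertex 2.4 4.6 2.5
  endloop
 endfacet
 facet normal 0.931 -0.014 -0.364
  outer loop
   vertex 4.5 3.5 1.4
   vertex 5.0 3.0 2.7
   vertex 4.8 0.1 2.3
  endloop
 endfacet
 facet normal -0.780 0.206 0.591
  outer loop
   vertex 3.3 3.7 4.0
   vertex 2.4 4.6 2.5
   vertex 2.9 1.9 4.1
  endloop
 endfacet
 facet normal -0.639 -0.309 -0.705
  outer loop
   vertex 3.6 0.3 3.3
   vertex 2.4 4.6 2.5
   vertex 4.8 0.1 2.3
  endloop
 endfacet
 facet normal -0.930 -0.299 -0.215
  outer loop
   vertex 3.6 0.3 3.3
   vertex 2.9 1.9 4.1
   vertex 2.4 4.6 2.5
  endloop
 endfacet
 facet normal -0.091 0.612 -0.786
  outer loop
   vertex 4.7 4.3 2.0
   vertex 4.5 3.5 1.4
   vertex 2.4 4.6 2.5
  endloop
 endfacet
 facet normal 0.937 0.028 -0.349
  outer loop
   vertex 4.7 4.3 2.0
   vertex 5.0 3.0 2.7
   vertex 4.5 3.5 1.4
  endloop
 endfacet
 facet normal 0.650 0.471 0.596
  outer loop
   vertex 4.7 4.3 2.0
   vertex 3.3 3.7 4.0
   vertex 5.0 3.0 2.7
  endloop
 endfacet
 facet normal -0.543 -0.553 0.632
  outer loop
   vertex 4.4 0.2 3.9
   vertex 2.9 1.9 4.1
   vertex 3.6 0.3 3.3
  endloop
 endfacet
 facet normal 0.643 0.181 0.744
  outer loop
   vertex 4.4 0.2 3.9
   vertex 5.0 3.0 2.7
   vertex 3.3 3.7 4.0
  endloop
 endfacet
 facet normal 0.155 0.020 0.988
  outer loop
   vertex 4.4 0.2 3.9
   vertex 3.3 3.7 4.0
   vertex 2.9 1.9 4.1
  endloop
 endfacet
 facet normal 0.964 -0.101 0.247
  outer loop
   vertex 4.4 0.2 3.9
   vertex 4.8 0.1 2.3
   vertex 5.0 3.0 2.7
  endloop
 endfacet
 facet normal -0.143 -0.989 0.026
  outer loop
   vertex 4.4 0.2 3.9
   vertex 3.6 0.3 3.3
   vertex 4.8 0.1 2.3
  endloop
 endfacet
 facet normal -0.236 0.764 0.600
  outer loop
   vertex 3.3 4.8 2.6
   vertex 2.4 4.6 2.5
   vertex 3.3 3.7 4.0
  endloop
 endfacet
 facet normal -0.070 0.680 -0.730
  outer loop
   vertex 3.3 4.8 2.6
   vertex 4.7 4.3 2.0
   vertex 2.4 4.6 2.5
  endloop
 endfacet
 facet normal 0.479 0.690 0.542
  outer loop
   vertex 3.3 4.8 2.6
   vertex 3.3 3.7 4.0
   vertex 4.7 4.3 2.0
  endloop
 endfacet
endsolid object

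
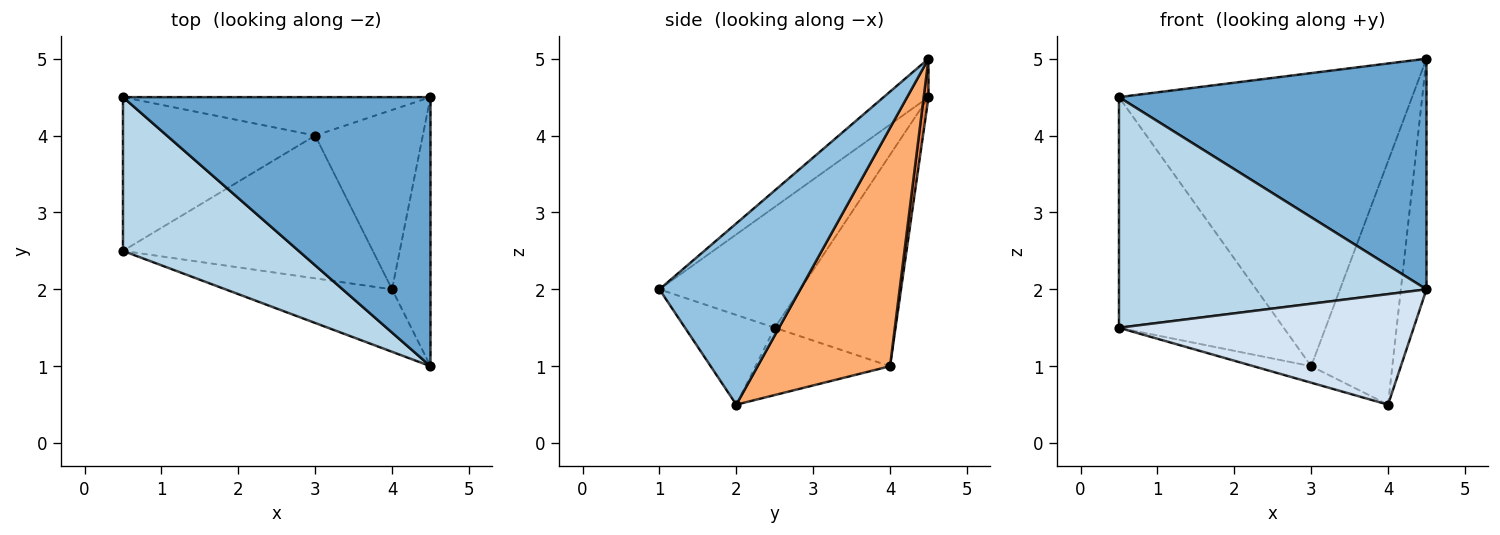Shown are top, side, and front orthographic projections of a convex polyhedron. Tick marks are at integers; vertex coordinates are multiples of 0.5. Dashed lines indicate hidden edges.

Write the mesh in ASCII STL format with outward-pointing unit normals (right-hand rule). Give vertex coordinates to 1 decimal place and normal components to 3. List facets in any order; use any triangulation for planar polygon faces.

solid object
 facet normal -0.094 -0.648 0.756
  outer loop
   vertex 4.5 4.5 5.0
   vertex 0.5 4.5 4.5
   vertex 4.5 1.0 2.0
  endloop
 endfacet
 facet normal 0.963 0.175 -0.204
  outer loop
   vertex 4.0 2.0 0.5
   vertex 4.5 4.5 5.0
   vertex 4.5 1.0 2.0
  endloop
 endfacet
 facet normal -0.356 -0.777 0.518
  outer loop
   vertex 0.5 2.5 1.5
   vertex 4.5 1.0 2.0
   vertex 0.5 4.5 4.5
  endloop
 endfacet
 facet normal -0.256 -0.842 -0.476
  outer loop
   vertex 0.5 2.5 1.5
   vertex 4.0 2.0 0.5
   vertex 4.5 1.0 2.0
  endloop
 endfacet
 facet normal 0.016 0.991 -0.130
  outer loop
   vertex 3.0 4.0 1.0
   vertex 0.5 4.5 4.5
   vertex 4.5 4.5 5.0
  endloop
 endfacet
 facet normal 0.796 0.488 -0.359
  outer loop
   vertex 3.0 4.0 1.0
   vertex 4.5 4.5 5.0
   vertex 4.0 2.0 0.5
  endloop
 endfacet
 facet normal -0.521 0.710 -0.474
  outer loop
   vertex 3.0 4.0 1.0
   vertex 0.5 2.5 1.5
   vertex 0.5 4.5 4.5
  endloop
 endfacet
 facet normal -0.258 0.111 -0.960
  outer loop
   vertex 3.0 4.0 1.0
   vertex 4.0 2.0 0.5
   vertex 0.5 2.5 1.5
  endloop
 endfacet
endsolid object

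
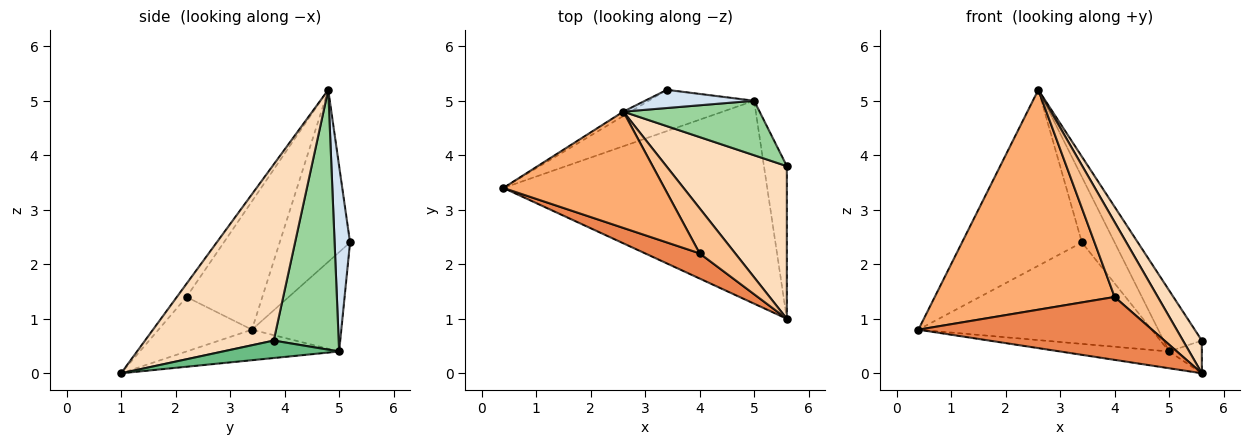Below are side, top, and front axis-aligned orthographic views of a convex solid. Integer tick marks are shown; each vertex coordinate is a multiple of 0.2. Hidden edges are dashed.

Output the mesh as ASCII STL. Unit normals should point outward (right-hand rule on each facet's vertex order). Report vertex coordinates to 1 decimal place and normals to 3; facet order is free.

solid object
 facet normal -0.506 0.862 -0.021
  outer loop
   vertex 2.6 4.8 5.2
   vertex 3.4 5.2 2.4
   vertex 0.4 3.4 0.8
  endloop
 endfacet
 facet normal -0.115 0.082 -0.990
  outer loop
   vertex 5.0 5.0 0.4
   vertex 5.6 1.0 0.0
   vertex 0.4 3.4 0.8
  endloop
 endfacet
 facet normal -0.335 0.873 -0.355
  outer loop
   vertex 5.0 5.0 0.4
   vertex 0.4 3.4 0.8
   vertex 3.4 5.2 2.4
  endloop
 endfacet
 facet normal 0.414 0.877 0.244
  outer loop
   vertex 5.0 5.0 0.4
   vertex 3.4 5.2 2.4
   vertex 2.6 4.8 5.2
  endloop
 endfacet
 facet normal -0.348 -0.870 0.348
  outer loop
   vertex 4.0 2.2 1.4
   vertex 0.4 3.4 0.8
   vertex 5.6 1.0 0.0
  endloop
 endfacet
 facet normal -0.349 -0.828 0.438
  outer loop
   vertex 4.0 2.2 1.4
   vertex 2.6 4.8 5.2
   vertex 0.4 3.4 0.8
  endloop
 endfacet
 facet normal -0.188 -0.841 0.507
  outer loop
   vertex 4.0 2.2 1.4
   vertex 5.6 1.0 0.0
   vertex 2.6 4.8 5.2
  endloop
 endfacet
 facet normal 0.819 -0.120 0.561
  outer loop
   vertex 5.6 3.8 0.6
   vertex 2.6 4.8 5.2
   vertex 5.6 1.0 0.0
  endloop
 endfacet
 facet normal 0.597 0.168 -0.784
  outer loop
   vertex 5.6 3.8 0.6
   vertex 5.6 1.0 0.0
   vertex 5.0 5.0 0.4
  endloop
 endfacet
 facet normal 0.786 0.461 0.412
  outer loop
   vertex 5.6 3.8 0.6
   vertex 5.0 5.0 0.4
   vertex 2.6 4.8 5.2
  endloop
 endfacet
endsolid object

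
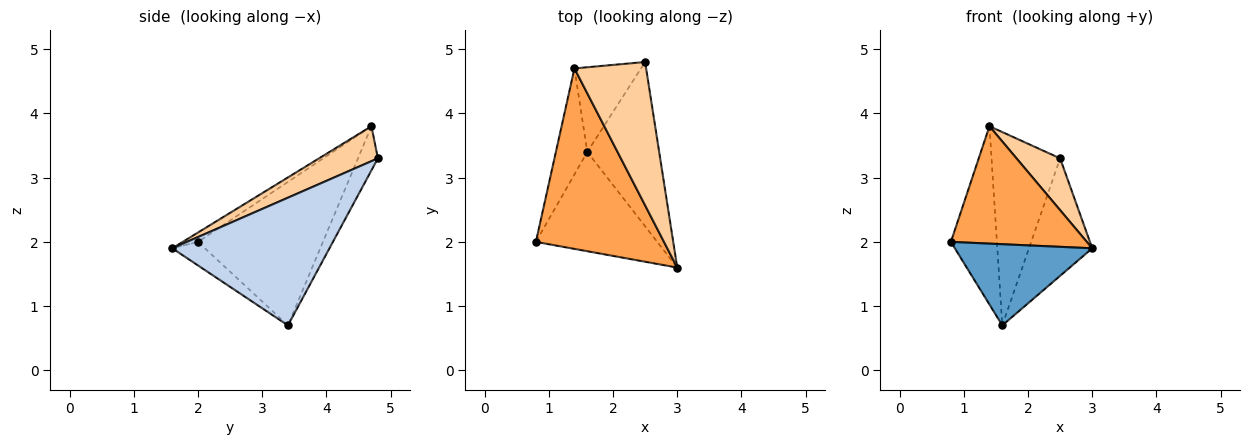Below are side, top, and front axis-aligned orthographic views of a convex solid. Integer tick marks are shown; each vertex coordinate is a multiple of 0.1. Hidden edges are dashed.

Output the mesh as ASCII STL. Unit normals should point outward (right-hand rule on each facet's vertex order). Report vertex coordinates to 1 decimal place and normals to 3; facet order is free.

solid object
 facet normal -0.149 -0.626 -0.766
  outer loop
   vertex 1.6 3.4 0.7
   vertex 3.0 1.6 1.9
   vertex 0.8 2.0 2.0
  endloop
 endfacet
 facet normal 0.822 0.331 -0.463
  outer loop
   vertex 1.6 3.4 0.7
   vertex 2.5 4.8 3.3
   vertex 3.0 1.6 1.9
  endloop
 endfacet
 facet normal -0.061 -0.544 0.837
  outer loop
   vertex 1.4 4.7 3.8
   vertex 0.8 2.0 2.0
   vertex 3.0 1.6 1.9
  endloop
 endfacet
 facet normal 0.417 -0.309 0.855
  outer loop
   vertex 1.4 4.7 3.8
   vertex 3.0 1.6 1.9
   vertex 2.5 4.8 3.3
  endloop
 endfacet
 facet normal -0.919 0.338 -0.201
  outer loop
   vertex 1.4 4.7 3.8
   vertex 1.6 3.4 0.7
   vertex 0.8 2.0 2.0
  endloop
 endfacet
 facet normal -0.257 0.885 -0.388
  outer loop
   vertex 1.4 4.7 3.8
   vertex 2.5 4.8 3.3
   vertex 1.6 3.4 0.7
  endloop
 endfacet
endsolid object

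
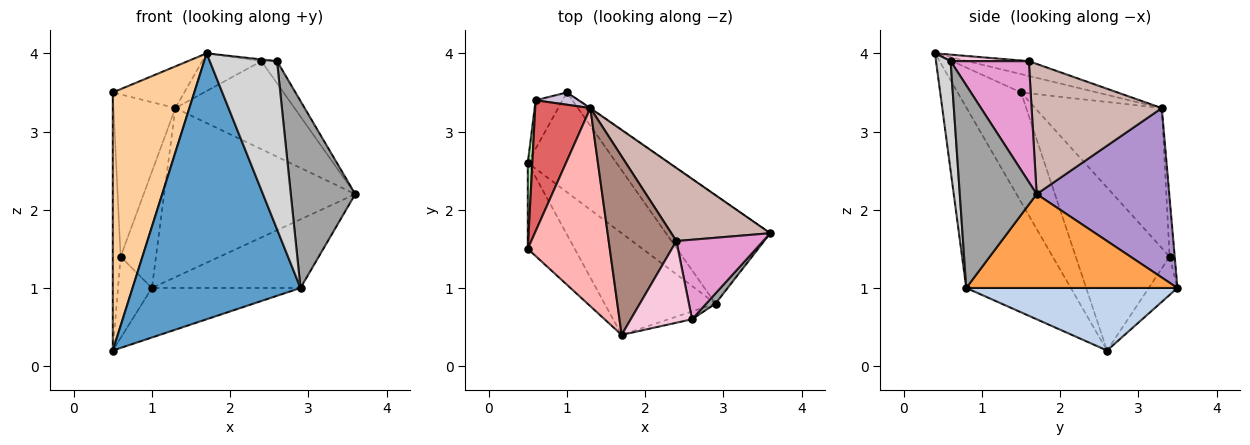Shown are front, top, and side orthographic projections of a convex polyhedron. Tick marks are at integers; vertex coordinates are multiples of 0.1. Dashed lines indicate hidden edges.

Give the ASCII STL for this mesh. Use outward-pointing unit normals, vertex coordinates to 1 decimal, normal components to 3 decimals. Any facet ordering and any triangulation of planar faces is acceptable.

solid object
 facet normal -0.503 -0.807 -0.309
  outer loop
   vertex 2.9 0.8 1.0
   vertex 1.7 0.4 4.0
   vertex 0.5 2.6 0.2
  endloop
 endfacet
 facet normal 0.534 0.376 -0.757
  outer loop
   vertex 2.9 0.8 1.0
   vertex 0.5 2.6 0.2
   vertex 1.0 3.5 1.0
  endloop
 endfacet
 facet normal 0.605 0.426 -0.673
  outer loop
   vertex 2.9 0.8 1.0
   vertex 1.0 3.5 1.0
   vertex 3.6 1.7 2.2
  endloop
 endfacet
 facet normal -0.594 -0.763 -0.254
  outer loop
   vertex 0.5 1.5 3.5
   vertex 0.5 2.6 0.2
   vertex 1.7 0.4 4.0
  endloop
 endfacet
 facet normal -0.588 0.695 -0.414
  outer loop
   vertex 0.6 3.4 1.4
   vertex 1.0 3.5 1.0
   vertex 0.5 2.6 0.2
  endloop
 endfacet
 facet normal -0.996 0.083 0.028
  outer loop
   vertex 0.6 3.4 1.4
   vertex 0.5 2.6 0.2
   vertex 0.5 1.5 3.5
  endloop
 endfacet
 facet normal -0.847 0.414 0.334
  outer loop
   vertex 1.3 3.3 3.3
   vertex 0.6 3.4 1.4
   vertex 0.5 1.5 3.5
  endloop
 endfacet
 facet normal -0.214 0.201 0.956
  outer loop
   vertex 1.3 3.3 3.3
   vertex 0.5 1.5 3.5
   vertex 1.7 0.4 4.0
  endloop
 endfacet
 facet normal 0.570 0.822 -0.003
  outer loop
   vertex 1.3 3.3 3.3
   vertex 3.6 1.7 2.2
   vertex 1.0 3.5 1.0
  endloop
 endfacet
 facet normal -0.142 0.984 0.104
  outer loop
   vertex 1.3 3.3 3.3
   vertex 1.0 3.5 1.0
   vertex 0.6 3.4 1.4
  endloop
 endfacet
 facet normal -0.210 0.202 0.957
  outer loop
   vertex 2.4 1.6 3.9
   vertex 1.3 3.3 3.3
   vertex 1.7 0.4 4.0
  endloop
 endfacet
 facet normal 0.644 0.589 0.489
  outer loop
   vertex 2.4 1.6 3.9
   vertex 3.6 1.7 2.2
   vertex 1.3 3.3 3.3
  endloop
 endfacet
 facet normal 0.802 0.160 0.575
  outer loop
   vertex 2.6 0.6 3.9
   vertex 3.6 1.7 2.2
   vertex 2.4 1.6 3.9
  endloop
 endfacet
 facet normal 0.106 0.021 0.994
  outer loop
   vertex 2.6 0.6 3.9
   vertex 2.4 1.6 3.9
   vertex 1.7 0.4 4.0
  endloop
 endfacet
 facet normal 0.766 -0.642 0.035
  outer loop
   vertex 2.6 0.6 3.9
   vertex 2.9 0.8 1.0
   vertex 3.6 1.7 2.2
  endloop
 endfacet
 facet normal 0.212 -0.976 -0.045
  outer loop
   vertex 2.6 0.6 3.9
   vertex 1.7 0.4 4.0
   vertex 2.9 0.8 1.0
  endloop
 endfacet
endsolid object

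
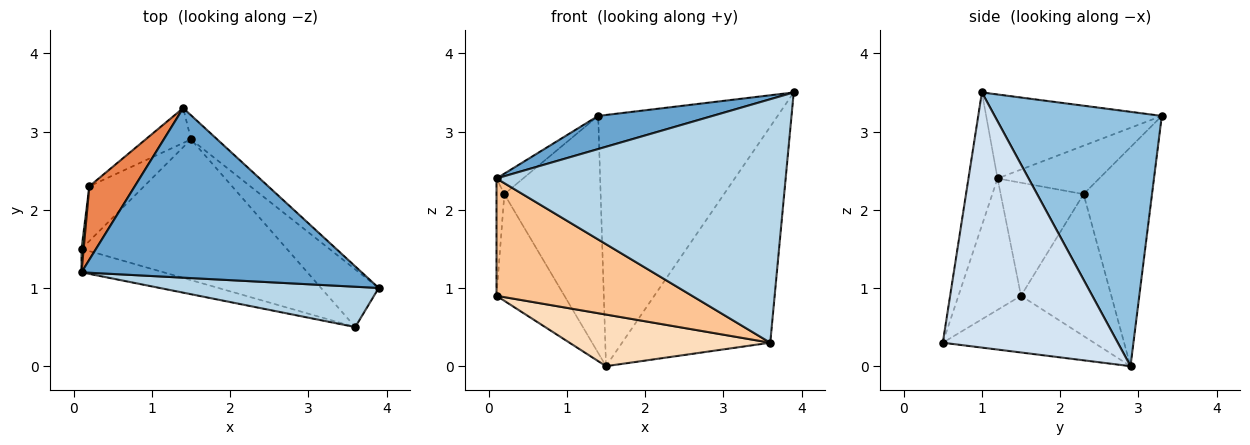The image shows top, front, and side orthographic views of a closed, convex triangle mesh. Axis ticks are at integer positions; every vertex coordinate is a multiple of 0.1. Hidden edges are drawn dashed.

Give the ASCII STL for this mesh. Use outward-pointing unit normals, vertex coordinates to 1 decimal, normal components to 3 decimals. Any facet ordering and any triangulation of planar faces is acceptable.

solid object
 facet normal -0.282 -0.184 0.942
  outer loop
   vertex 1.4 3.3 3.2
   vertex 0.1 1.2 2.4
   vertex 3.9 1.0 3.5
  endloop
 endfacet
 facet normal 0.680 0.730 -0.070
  outer loop
   vertex 1.5 2.9 0.0
   vertex 1.4 3.3 3.2
   vertex 3.9 1.0 3.5
  endloop
 endfacet
 facet normal -0.099 -0.982 0.163
  outer loop
   vertex 3.6 0.5 0.3
   vertex 3.9 1.0 3.5
   vertex 0.1 1.2 2.4
  endloop
 endfacet
 facet normal 0.752 0.637 -0.170
  outer loop
   vertex 3.6 0.5 0.3
   vertex 1.5 2.9 0.0
   vertex 3.9 1.0 3.5
  endloop
 endfacet
 facet normal -0.716 0.187 0.672
  outer loop
   vertex 0.2 2.3 2.2
   vertex 0.1 1.2 2.4
   vertex 1.4 3.3 3.2
  endloop
 endfacet
 facet normal -0.575 0.809 -0.119
  outer loop
   vertex 0.2 2.3 2.2
   vertex 1.4 3.3 3.2
   vertex 1.5 2.9 0.0
  endloop
 endfacet
 facet normal -0.299 -0.936 -0.187
  outer loop
   vertex 0.1 1.5 0.9
   vertex 3.6 0.5 0.3
   vertex 0.1 1.2 2.4
  endloop
 endfacet
 facet normal -0.251 -0.333 -0.909
  outer loop
   vertex 0.1 1.5 0.9
   vertex 1.5 2.9 0.0
   vertex 3.6 0.5 0.3
  endloop
 endfacet
 facet normal -0.995 0.094 0.019
  outer loop
   vertex 0.1 1.5 0.9
   vertex 0.1 1.2 2.4
   vertex 0.2 2.3 2.2
  endloop
 endfacet
 facet normal -0.764 0.574 -0.295
  outer loop
   vertex 0.1 1.5 0.9
   vertex 0.2 2.3 2.2
   vertex 1.5 2.9 0.0
  endloop
 endfacet
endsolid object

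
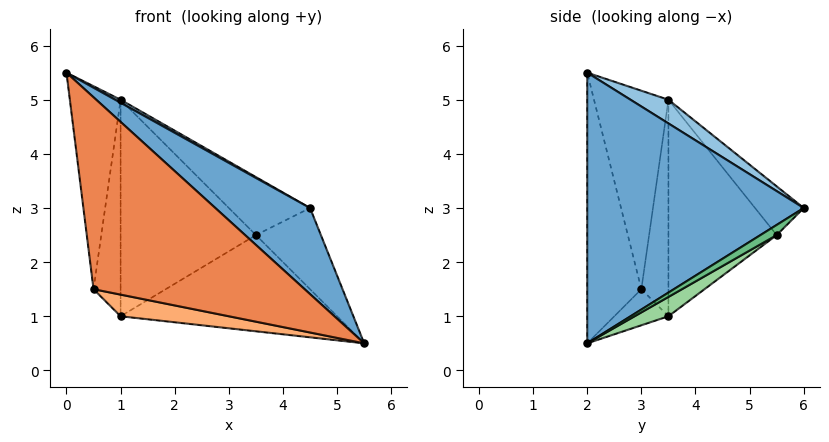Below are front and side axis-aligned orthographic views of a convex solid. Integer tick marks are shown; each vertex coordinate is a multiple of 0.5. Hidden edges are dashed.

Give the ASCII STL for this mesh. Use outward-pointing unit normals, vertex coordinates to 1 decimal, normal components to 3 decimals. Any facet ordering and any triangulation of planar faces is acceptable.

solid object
 facet normal 0.645 -0.282 0.710
  outer loop
   vertex 4.5 6.0 3.0
   vertex 0.0 2.0 5.5
   vertex 5.5 2.0 0.5
  endloop
 endfacet
 facet normal 0.535 -0.076 0.841
  outer loop
   vertex 1.0 3.5 5.0
   vertex 0.0 2.0 5.5
   vertex 4.5 6.0 3.0
  endloop
 endfacet
 facet normal -0.826 0.563 0.038
  outer loop
   vertex 0.5 3.0 1.5
   vertex 0.0 2.0 5.5
   vertex 1.0 3.5 5.0
  endloop
 endfacet
 facet normal -0.707 0.707 0.000
  outer loop
   vertex 0.5 3.0 1.5
   vertex 1.0 3.5 5.0
   vertex 1.0 3.5 1.0
  endloop
 endfacet
 facet normal -0.240 -0.934 -0.264
  outer loop
   vertex 0.5 3.0 1.5
   vertex 5.5 2.0 0.5
   vertex 0.0 2.0 5.5
  endloop
 endfacet
 facet normal -0.267 -0.535 -0.802
  outer loop
   vertex 0.5 3.0 1.5
   vertex 1.0 3.5 1.0
   vertex 5.5 2.0 0.5
  endloop
 endfacet
 facet normal -0.507 0.845 0.169
  outer loop
   vertex 3.5 5.5 2.5
   vertex 1.0 3.5 5.0
   vertex 4.5 6.0 3.0
  endloop
 endfacet
 facet normal -0.625 0.781 0.000
  outer loop
   vertex 3.5 5.5 2.5
   vertex 1.0 3.5 1.0
   vertex 1.0 3.5 5.0
  endloop
 endfacet
 facet normal 0.137 0.549 -0.824
  outer loop
   vertex 3.5 5.5 2.5
   vertex 4.5 6.0 3.0
   vertex 5.5 2.0 0.5
  endloop
 endfacet
 facet normal 0.083 0.530 -0.844
  outer loop
   vertex 3.5 5.5 2.5
   vertex 5.5 2.0 0.5
   vertex 1.0 3.5 1.0
  endloop
 endfacet
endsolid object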